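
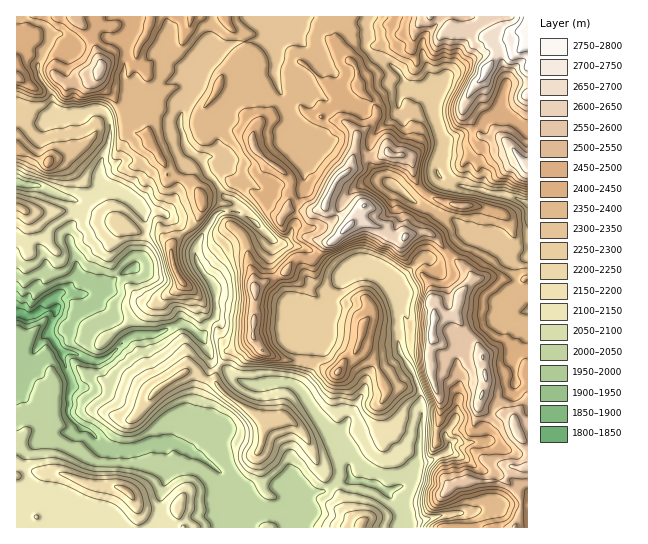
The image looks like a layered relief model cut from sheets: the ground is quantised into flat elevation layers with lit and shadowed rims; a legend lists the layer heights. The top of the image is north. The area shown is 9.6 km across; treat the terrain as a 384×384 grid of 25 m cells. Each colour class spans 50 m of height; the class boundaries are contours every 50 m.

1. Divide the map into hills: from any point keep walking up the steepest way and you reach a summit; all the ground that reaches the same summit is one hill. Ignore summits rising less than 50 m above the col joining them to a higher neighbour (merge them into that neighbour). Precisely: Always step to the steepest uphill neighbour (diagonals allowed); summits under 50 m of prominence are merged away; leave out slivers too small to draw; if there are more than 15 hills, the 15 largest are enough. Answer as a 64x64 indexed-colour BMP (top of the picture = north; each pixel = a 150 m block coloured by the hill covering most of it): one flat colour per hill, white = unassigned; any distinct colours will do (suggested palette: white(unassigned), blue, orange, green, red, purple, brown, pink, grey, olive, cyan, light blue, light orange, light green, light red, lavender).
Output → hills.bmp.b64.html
<image width="64" height="64" href="data:image/bmp;base64,Qk12CAAAAAAAAHYAAAAoAAAAQAAAAEAAAAABAAQAAAAAAAAIAAATCwAAEwsAABAAAAAAAAAA////ALR3HwAOf/8ALKAsACgn1gC9Z5QAS1aMAMJ34wB/f38AIr28AM++FwDox64AeLv/AIrfmACWmP8A1bDFAEREREREREREREREREREMzMzMAAAAAAAAAEREREXd3d3RERERERERERERERERERDMzMwAAAAAAAACqqhERd3d3dEREREREREREREREREREIiIiAAAAAAAACqqqqqqqd3d0REREREREREREREREREQiIiIAAAAAAACqqqqqqqqqqqREREREREREREREREREQiIiIgAAAAAAAKqqqqqqqqqqpEREREREREREREREREQiIiIiIiIgAABVVaqqqqqqqqqkREREREREREREREREQiIiIiIiIiIlVVVVWqqqqqqqqqREREREREREREREREQiIiIiIiIiIiVVVVVaqqqqqqqqpEREREREREREREREQiIiIiIiIiIiVVVVVVEaqqqqqqqkREREREREREREREIiIiIiIiIiIiJVVVVVUREaqqqqoARERERERCIiIiRCIiIiIiIiIiIiJVVVVVVRERqqqqAABERERERCIiIiIiIiIiIiIiIiIiJVVVVVVVURHd3dAAAEREREQiIiIiIiIiIiIiIiIiIiJVVVVVVVVXd93d0AAAREREQiIiIiIiIiIiIiIiIiIiIlVVVVVVVVd3fd3QAABERERCIiIiIiIiIiIiIiIiIiIlVVVVVVVVV3d93d0AAEREREIiIiIiIiIiIiIiIiIiIiVVVVVVVVVXd33d3QAAREREQiIiIiIiIiIiIiIiIiIiVVVVVVVVVVd3fd3d0ABERERCIiIiIiIiIiIiIiIiIiVVVVVVVVVVd3d93d3dAEREREIiIiIiIiIiIiIiiIiIhVVVVVVVVVV3d3fd3d0RNEREIiIiIiIiIiIiIiiIiIiFVVVVVVVVVXd3fd3d3REzREQiIiIiIiIiIiIoiIiIiIhVVVVVVVVXd3d93d3dETNERCIzMyIiIiIiIoiIiIiIiFVVVVVVVXd3d33d3d3RMzRDMzMzMiIiIiIiiIiIiIiIVVVVVVVVd3d3fd3d3dEzNEMzMzMzIiIiIiiIiIiIiIVVVVVVVVV3d3d33d3d0TMzMzMzMzmZmSIimYiIiIiIhVVVVVVVVXd3d3d93d3dMzMzMzMzOZmZmZmZiIiIiIiFVVVVVVVVd3d3d3d93d0zMzMzMzOZmZmZmZmYiIiIiIVVVVVVVVd3d3d3d3d93czDMzMzOZmZmZmZmZiIiIiIiIg1VVVVV3d3d3d3d3d3zMwzMzOZmZmZmZmZmIiIiIiIiDNVVVVXd3d3d3d3d3fMzMwzM5mZmZmZmZmYiIiIiIiIM1VVVVd3d3d3d3d3cczMzMMzM5mZmZmZmYiIiIiIiIiIVVVVd3d3d3d3d3dxzMzMwzMzOZmZmZmZiIiIiIiIiIiFVVFxd3d3d3d3d3HMzMzMMzMzOZmZmZiIiIiIiIiIiBFVERERd3d3d3d3EczMzMMzMzM5mZmZmIiIiIiIiIgRERERERF3d3d3d3dxzMzMwzMzMzOZmZmIiIiIiIiIgRERERERERERF3d3d3HMzMzDMzMzM5mZmZiIiIiIgREREREREREREREXd3dxEczMzMMzMzMzmZmQCIiIiIgRERERERERERERERF3ARERzMzMwzMzMzOZmZAAiIiIgRERAREREREREREREQABERHMzMzMMzMzM5mZAAAIiIERERAAABEREREREREQAAEREczMzMwzMzMzmWAAAACIEREREAAAERERERERAAAAARERzMzMzDMzMzZmYAAAAAAREREQAAABEREREQAAAAAAERHMzMy7uzMzZmZmAAAAERERERAAAAEREREf8AAAAAAR7szLu7u7s2ZmZmYAAAEREREREQAAABEREf/wAAAO7u7uu7u7u7u2ZmZmZmAAARERERERAAAAAAH///8A7u7u7u67u7u7u2ZmZmZmYAAREREREREAAAAAD/////7u7u7u7ru7u7u7tmZmZmZgAREREREREQAAAAD//////u7u7u7uu7u7u7u2ZmZmZmYBERERERERAAAAAP/////+7u7u7u67u7u7u7ZmZmZmYREREREREREAAAAA//////7u7u7u7ru7u7u7u2ZmZmZhEREREREREQARAAH/////8+7u7u7uu7u7u7u7ZmZmZmERERERERERERERER/////zM+7u7u67u7u7u7tmZmZmEREREREREREREREREf////MzM+7u4AAAC7u7tmZmZmZhERERERERERERERERH///MzMzM+AAAAAGZmZmZmZmZmERERERERERERERERER//8zMzMzAAAAAAZmZmZmZmZmZhERERERERERERERERH//zMzMzMwAAAAZmZmZmZmZmZmYREREREREREREREREf//MzMzMzAAAABmZmZmZgZmZmZhEREREREREREREREREzMzMzMzMwAABmZmZmZgBmZmZmEREREREREREREREREzMzMzMzMzMwAGZmZmZmYAZmAAZhEREREREREREREREzMzMzMzMzMzAAZmZmZmZgAGYAAGYREREREREREREREzMzMzMzMzMzMABmZmZmZmAAAAAABmERERERERERERMzMzMzMzMzMzMwAAZmBmZmYAAAAAAGZhERYREREREREzMzMzMzMzMzMzAAAGAAAGZgAAAAAAZmZmZmERERERETMzMzMzMzMzMzMAAAAAAAZmYAAAAABmZmZmYRERERERMzMzMzMzMzMzMwAAAAAABmZgAAAAAAZmZmZmEREREREzMzMzMzMzMzMz"/>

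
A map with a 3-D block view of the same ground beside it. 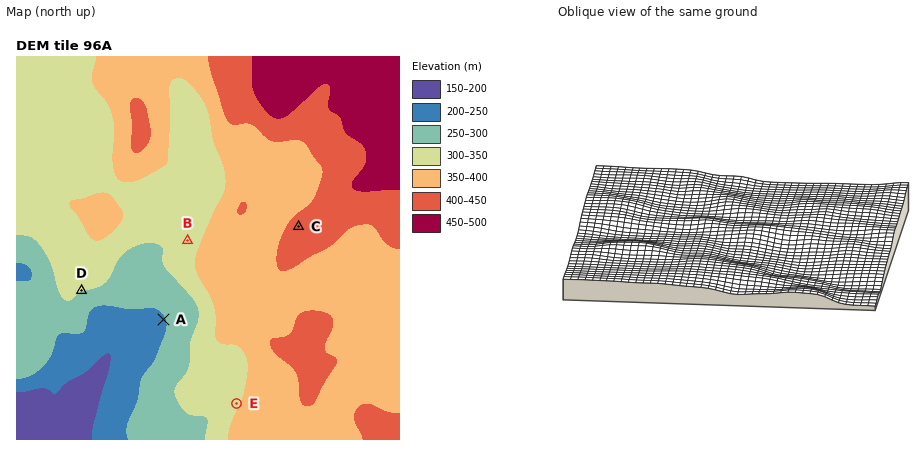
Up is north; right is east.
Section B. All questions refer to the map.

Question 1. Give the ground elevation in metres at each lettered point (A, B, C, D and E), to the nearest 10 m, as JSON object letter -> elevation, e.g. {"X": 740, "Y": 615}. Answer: {"A": 250, "B": 320, "C": 420, "D": 300, "E": 340}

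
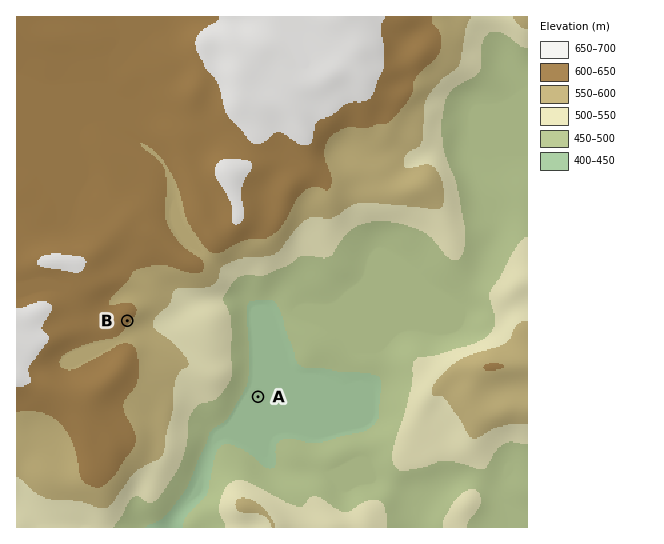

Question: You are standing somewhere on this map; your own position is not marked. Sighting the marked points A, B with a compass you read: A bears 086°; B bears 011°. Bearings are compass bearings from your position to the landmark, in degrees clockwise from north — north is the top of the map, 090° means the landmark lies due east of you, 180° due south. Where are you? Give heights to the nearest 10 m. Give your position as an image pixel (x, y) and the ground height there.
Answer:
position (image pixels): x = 111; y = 407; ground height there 620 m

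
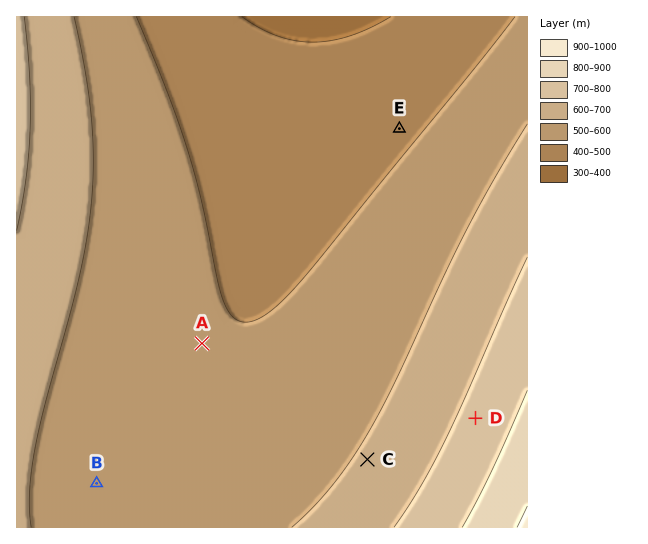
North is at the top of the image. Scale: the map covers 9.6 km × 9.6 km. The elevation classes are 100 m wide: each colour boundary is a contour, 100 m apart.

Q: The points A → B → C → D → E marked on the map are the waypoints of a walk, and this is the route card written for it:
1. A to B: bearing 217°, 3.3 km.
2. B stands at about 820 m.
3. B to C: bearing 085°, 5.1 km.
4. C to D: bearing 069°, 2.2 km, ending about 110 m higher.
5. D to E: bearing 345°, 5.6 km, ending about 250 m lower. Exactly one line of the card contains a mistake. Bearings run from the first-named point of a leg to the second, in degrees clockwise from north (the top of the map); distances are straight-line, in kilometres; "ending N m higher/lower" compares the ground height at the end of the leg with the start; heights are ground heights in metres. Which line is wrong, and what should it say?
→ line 2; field height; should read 560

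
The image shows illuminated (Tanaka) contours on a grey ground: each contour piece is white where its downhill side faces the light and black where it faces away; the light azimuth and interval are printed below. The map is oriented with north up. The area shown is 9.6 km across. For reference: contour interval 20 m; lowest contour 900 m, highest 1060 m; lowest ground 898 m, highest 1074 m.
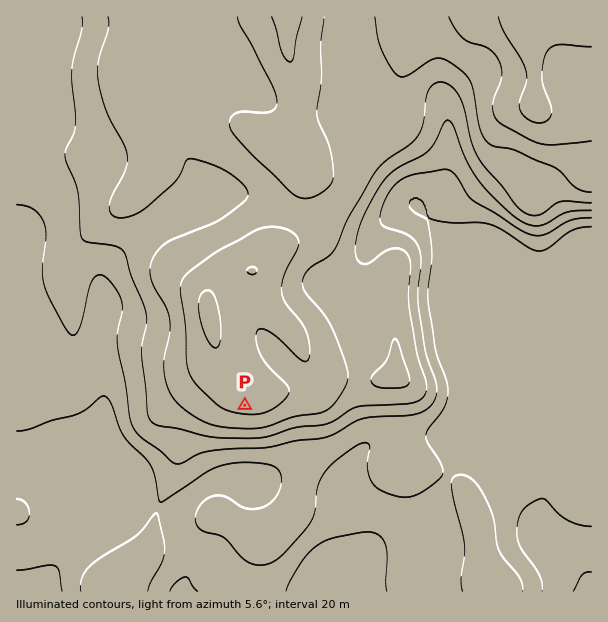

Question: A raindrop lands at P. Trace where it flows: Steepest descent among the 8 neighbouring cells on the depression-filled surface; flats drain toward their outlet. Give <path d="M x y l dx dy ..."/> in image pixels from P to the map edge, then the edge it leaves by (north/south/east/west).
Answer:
<path d="M245 405l0 63-18 18-21 0-2 2-3 0-18 16-4 9 0 20 1 1 0 3 2 2 0 3 1 1 0 3 3 6 0 5 2 1 0 18-6 11 0 4"/>
exit: south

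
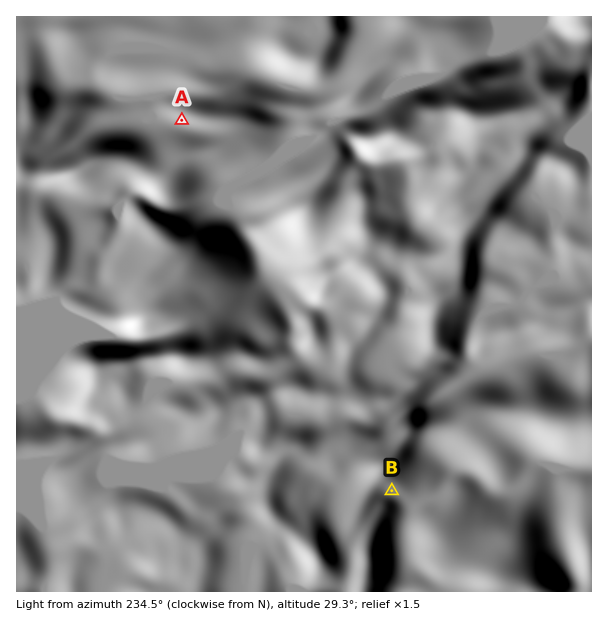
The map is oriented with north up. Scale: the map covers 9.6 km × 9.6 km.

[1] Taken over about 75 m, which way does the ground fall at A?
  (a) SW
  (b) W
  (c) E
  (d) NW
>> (b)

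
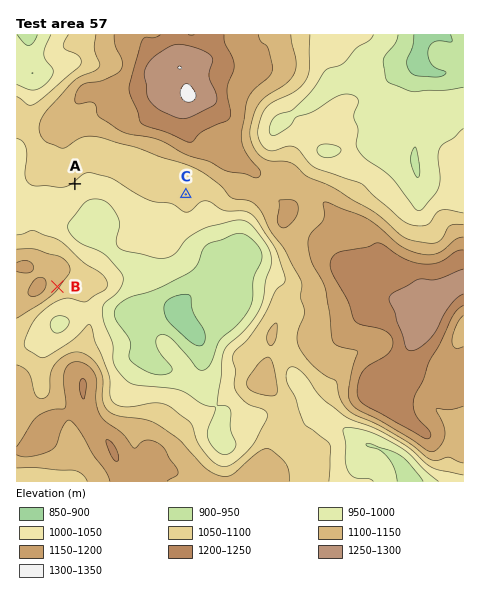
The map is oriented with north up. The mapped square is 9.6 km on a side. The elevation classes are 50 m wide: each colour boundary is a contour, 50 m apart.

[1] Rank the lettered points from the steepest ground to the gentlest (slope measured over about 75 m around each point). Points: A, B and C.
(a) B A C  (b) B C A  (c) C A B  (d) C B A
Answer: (a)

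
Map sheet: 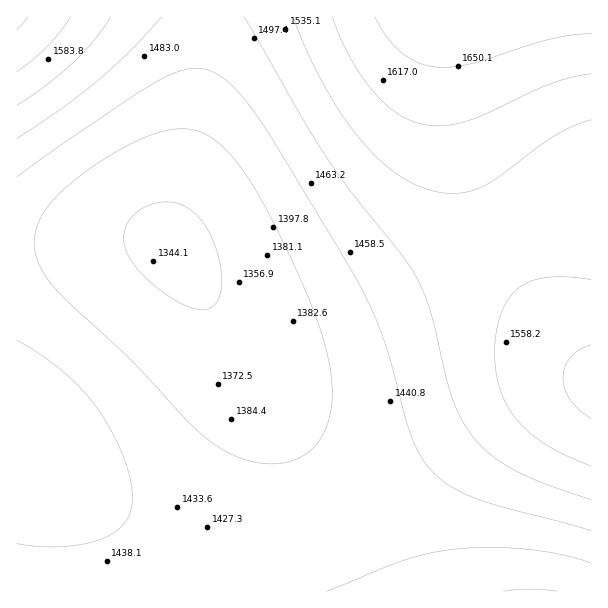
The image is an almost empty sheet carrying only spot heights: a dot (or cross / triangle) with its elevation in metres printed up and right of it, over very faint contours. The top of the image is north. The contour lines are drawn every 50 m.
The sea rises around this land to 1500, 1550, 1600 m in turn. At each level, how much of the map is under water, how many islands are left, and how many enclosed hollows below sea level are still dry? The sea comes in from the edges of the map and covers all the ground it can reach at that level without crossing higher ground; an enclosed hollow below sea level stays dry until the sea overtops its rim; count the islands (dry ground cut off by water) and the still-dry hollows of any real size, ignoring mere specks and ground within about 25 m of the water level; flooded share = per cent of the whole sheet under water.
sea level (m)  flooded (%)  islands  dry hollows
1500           67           0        0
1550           82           0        0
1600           93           0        0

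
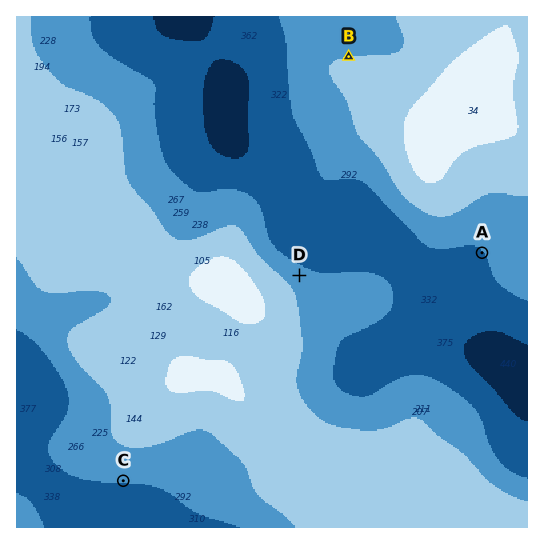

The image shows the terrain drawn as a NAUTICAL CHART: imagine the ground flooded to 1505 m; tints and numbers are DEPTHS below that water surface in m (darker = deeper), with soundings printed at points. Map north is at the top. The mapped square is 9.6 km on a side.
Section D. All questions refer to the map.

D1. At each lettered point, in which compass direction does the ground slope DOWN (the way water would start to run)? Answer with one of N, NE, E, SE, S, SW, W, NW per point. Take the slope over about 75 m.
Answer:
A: SW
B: N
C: S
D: NE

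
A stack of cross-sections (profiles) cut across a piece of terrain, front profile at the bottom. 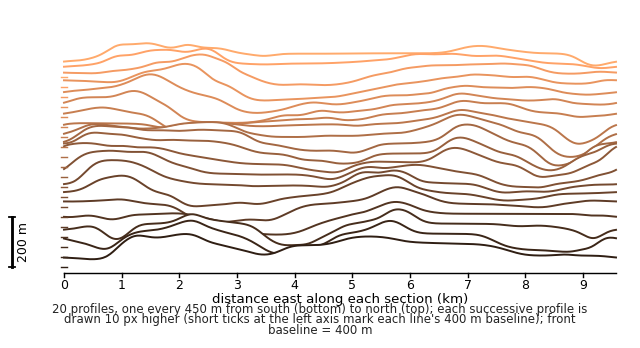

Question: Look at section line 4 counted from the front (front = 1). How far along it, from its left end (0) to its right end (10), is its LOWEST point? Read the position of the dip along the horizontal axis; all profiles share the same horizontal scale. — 4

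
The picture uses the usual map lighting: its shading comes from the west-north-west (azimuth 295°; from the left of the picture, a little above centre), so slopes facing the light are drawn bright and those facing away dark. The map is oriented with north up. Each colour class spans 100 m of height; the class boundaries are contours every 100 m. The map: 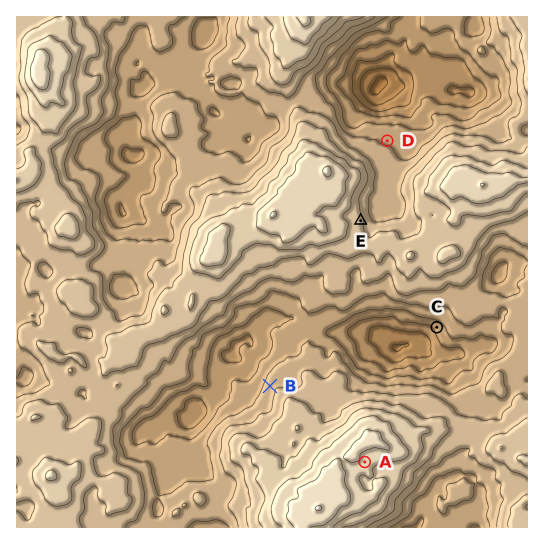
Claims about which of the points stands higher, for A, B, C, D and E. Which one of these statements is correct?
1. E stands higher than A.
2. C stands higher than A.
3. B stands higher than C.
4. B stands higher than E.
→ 3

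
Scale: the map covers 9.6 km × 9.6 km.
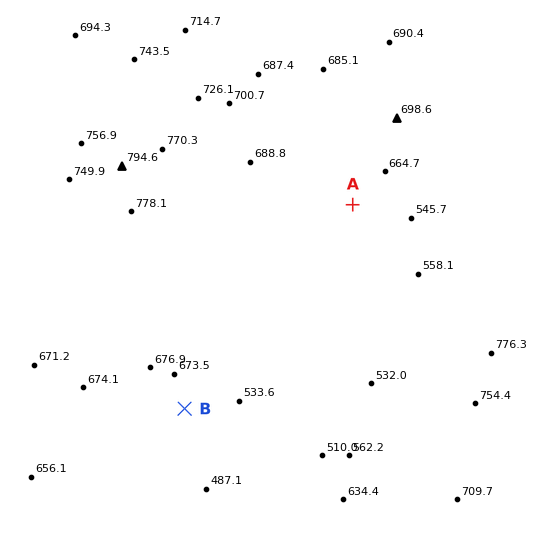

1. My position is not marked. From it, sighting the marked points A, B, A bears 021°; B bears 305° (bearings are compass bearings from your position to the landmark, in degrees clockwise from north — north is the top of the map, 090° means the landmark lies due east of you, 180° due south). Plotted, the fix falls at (255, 458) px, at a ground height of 495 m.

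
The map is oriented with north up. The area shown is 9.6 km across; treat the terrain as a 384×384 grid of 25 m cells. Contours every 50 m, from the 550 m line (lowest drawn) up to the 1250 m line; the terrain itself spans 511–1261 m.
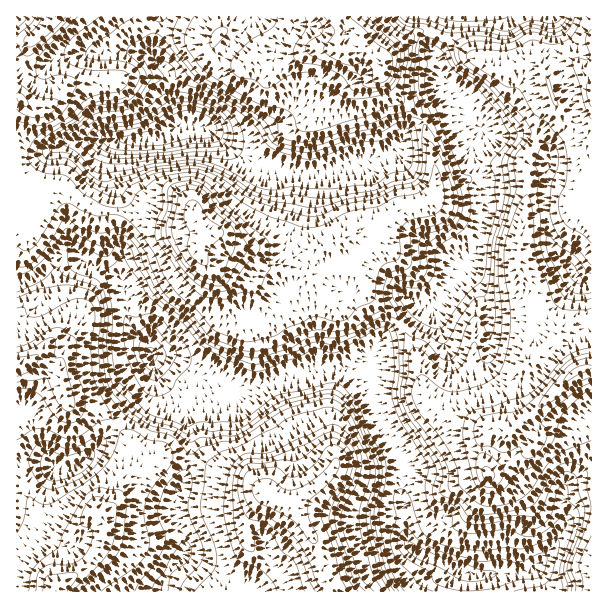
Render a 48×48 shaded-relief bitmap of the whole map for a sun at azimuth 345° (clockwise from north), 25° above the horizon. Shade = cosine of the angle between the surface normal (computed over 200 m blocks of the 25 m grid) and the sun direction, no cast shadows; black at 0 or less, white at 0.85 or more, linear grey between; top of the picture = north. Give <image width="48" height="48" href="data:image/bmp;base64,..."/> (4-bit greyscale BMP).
<image width="48" height="48" href="data:image/bmp;base64,Qk32BAAAAAAAAHYAAAAoAAAAMAAAADAAAAABAAQAAAAAAIAEAAATCwAAEwsAABAAAAAAAAAAAAAAABEREQAiIiIAMzMzAERERABVVVUAZmZmAHd3dwCIiIgAmZmZAKqqqgC7u7sAzMzMAN3d3QDu7u4A////AJmqYSVVVXqpiHdnd2eJmJmJmaqqu8ynaJq7lSRVRHqqiGZnd2d4iImaqZh3iZqoeIrLulNWVFiph2VnZmd3d3iqhkMzRVaaqImqmYVGZlaIh2Z2VWd4d2eGQyNERDN6yoiZh4dWd2Znd3ZVRXeHd2VURVRERTJIyoiJl3dmd3dnh3UzVnd3ZmZWZ2MREjI1moiJqohmd3h3iHU0Z3VFZFd3ZVQgACNEaYiZq7qHZniYiXZniHQjUkd4ZCRCIzNWZ4mszMqYdVeYiYiImYYhQjZ4h1ZCNVQ2eImbzcqYdkR4iau6q6hSNEZ4mIdlRFQzaHd3e8qIh2V5mc3du7qFRmZ3dneJdUMyR2VUJIqIiIiqqs3dy7upeId2RXeIZmM0VlUzMkiImqu83dyqzM3KiYdkRnh3ZXZFZmZUREaKvNzMze7KmrzKiIdTV4mIh2dmd3dlRWabvMurq73tuqq5h3dFd4q7qoZVZ3dmZmiqqpiIiJrN7dy6l4dXeIm7u7lCRkVnd3mqmZiIiIib3e7biIiIiJmZqrySEiRneHiZm6iIh3ZomrzJiImpiamZiIvJMURod2Z4m7mHdkMkVniIeImZmqmamHe9p7lodmVniZmGQhEQEkVVd4iamqmKmIeM7dyohlVmVWdjESMxABIhNnebqqmJmIiIvKvKl1RmNFVCNGZlQhEQAUabuqqZmIiHiYmqmFRmRFMkZ3d3ZURDEBWqqqqZiIiIiJiZmHVnZCE1Zmd3d3d3UyeYiaupiIeJqsuqqpdnYyRUM1Vnd3d3dldmeJu5iHeJvKy6vLh3ZFZCEkZmd3d3d1MiV4q5h3eJqTaqu6dmVXUjMzZmd3d3d1ETRniph3eIdTJYiGRWVmNGZTRnd3d3d2RFVneZmHeHVWQ1ZENFVkR3ZlZniId3d3dmVWeJmHd0RndDQzMjV2eHdomYiJmId3dkIUZ6uXZkV3dkNFQ0eZiImqmZmqqYiHdjIBV6unZmd3d1Rmd3ibmIq6qru8zLqZh2UyV4uod3d3d3Z5qpiZqqqqzNzMze3cqYdlZ4qoiIh3eHibzMub3cu7zMy7vN3u7bh3Z4iYeJh3iZmsze7u/+3LqZmZmaqs3dl4eIiIeZh3i8urzv////7KiHZVVniJqqmIiZmYeJh2aLyqze////7Jh0IREkZniZmYiJvJZnh2QTd3iJrN7u65djERAAEkV4qYiJq6dWd1MAASEAE2mql3ZFZVQgAAFHqHeId4dmd0QgAAAAABNDI0Ild3dkMhAFh3d3VGZmdld1MAAAEQAAAAE1Z3dlQzM2h3d1NWd3homYZTIQAzEAACRVZ2ZlMQNniHdTRnd4h6mah3d1NFQgFFZmZmZVVABFZ2MTV3eIeXeKqqqpdmUzV3Z3ZEQzVmIkZ0Eld3iIeVNYiJqphlNGaJh4hkRFV5Y0ZlaJmYiYmGMUZmd2VEV4d5mHmYiIeKpjRZzM3bq6qLkgNVVlVXiJl4mYiqmImqu4ac7u7u3tudxgFVVmZ5qZmYmpeZh3mqrcvN7u3v/+ug=="/>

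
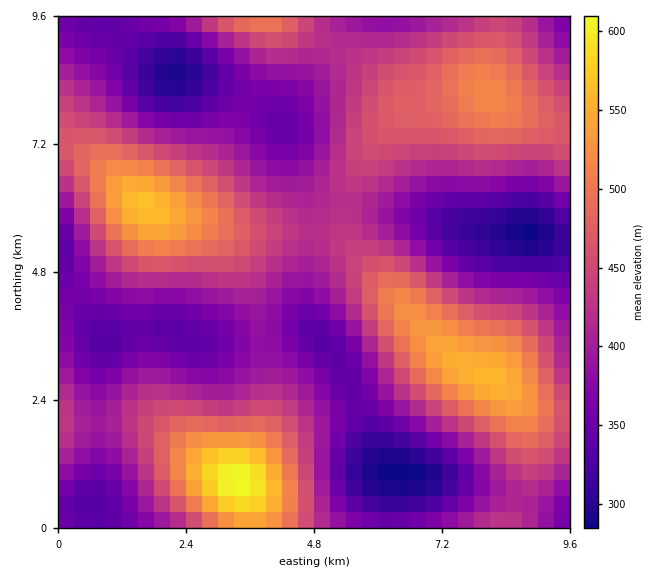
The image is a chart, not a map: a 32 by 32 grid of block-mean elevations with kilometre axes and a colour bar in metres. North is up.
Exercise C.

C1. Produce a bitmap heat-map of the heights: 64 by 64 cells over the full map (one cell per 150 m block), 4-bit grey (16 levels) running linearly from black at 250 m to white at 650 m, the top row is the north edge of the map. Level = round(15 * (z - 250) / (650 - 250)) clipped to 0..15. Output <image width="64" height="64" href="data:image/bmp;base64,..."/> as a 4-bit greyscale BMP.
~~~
<image width="64" height="64" href="data:image/bmp;base64,Qk12CAAAAAAAAHYAAAAoAAAAQAAAAEAAAAABAAQAAAAAAAAIAAATCwAAEwsAABAAAAAAAAAAAAAAABEREQAiIiIAMzMzAERERABVVVUAZmZmAHd3dwCIiIgAmZmZAKqqqgC7u7sAzMzMAN3d3QDu7u4A////AEQzMzRERVVmd4mqq7uqmYd2VVVEREREVVVmZ3d3ZlVEQzMzNERVZmeJmru7u7qph2ZVREMzM0RERVVmZmZmVURDMzM0RFVneJqrzMzMu6mHZlRDMzMzMzNERVZmZmZVVEQzMzRFVneJqrzN3dzLqYdlVDMyIiIiMzNEVWZmZmVURDMzNEVmeJmrzN3d3cuph2VEMiIiIiIiMzRVVmZmZlVEQzNERWd4mrvN3e7dy6mHZUMyIhERESIjNEVWZmZmVVRERERVZ4mavM3e7d3LqYdlQzIhEREREiM0RVZnd3ZlVURERVZniaq8zd3d3Muph2VDIiEREREiIzRVZnd3d2ZlVURVVneJqrvM3d3MupmHZUMyIiEiIiIzRFZneIiHdmZVVVVmeImqu7zMzMu6mHdlQzIiIiIiMzRFZneIiIh3dmVVVmd4iZqru7u7u6qYd2VEMyIiIjM0RVZneImZiId2ZlVmZ3iJmqqqqqqqqZh3ZUQzMzMzNEVWZneImZmYh3ZmVWZneIiZmZmZmZmZiHZlVEMzMzRFVmZ3iJmaqpmId2ZVZnd4iImZiIiIiYiHdmVUQzNERFVmd4iZmqqqmYh2ZlVmZ3eIiIiHd3iIiHd2VURERERVZneImZqqu6qpiHZlVVZnd3d3d3dmd3d3d2ZVRERERVZneImaqru7uqmIdmVVVmZ3d3dmZmZmd3dmZVVERERVZ3iJmqu7u7u6qYdmVVVVZmZmZmZVVWZmZmZlVEQ0RFZniJmqu7u7u7qZh2VVREVVZmZVVVVVVWZmZVVUQzRFVniJqqu7vMu7qph3ZVRERFVVVVVERFVVVWVVVURDNEVneJmru7vMy7uqmHZVRERERVVVRERERFVVVVVURDM0VWeJmqu7u7u7u6mYdlREMzRERERERERERVVVVURDM0RWeImqu7u7u7u6qYd2VEQzM0REREMzRERFVVVURDMzRFZ4maq7u7u7u6qZh2ZUQzMzNERDMzM0REVVVURDMzRFZ4iaq7u7uqqqqpiHZVRDMzMzQzMzM0RERVVVRDMzNFVniZqru7qqqpmZiHdlVEMzMzRDMzM0RERVVVVEQzREVniZqqqqqqmZmZiHdmVERDNERERDRERERVVVVUREREVmeJqqqqqpmYiIiHdmVUREREREREREREVVVVVVREREVWeJmqqqqZmIh3d3dmVVRERERFVVRERVVVVmZlVURFVWZ4maqqqZiHd3ZmZmVVRERERVVVVVVVVWZmZmZVVVVWZ3iZqqmYh3ZmZmVVVVREREVVVmZmZmZmZmZmZmVVVWZniJmZmYh2ZlVVVVVERERERVZmd3d3d3d3d3dmZlVWZneIiZmId2ZVREREREREQ0RVZnd4iIh3d4iHd3ZmZmZmd3iIiId2VUREMzMzMzMzRFZneIiZmIiIiIiHd2ZmZmZ3eIiHdmVUQzMzMyIiMzNEVneImZmZmZmZiIh3d2ZmZ3d3d3dmVEQzMyIiIiIiM0VmeJmqqqqqmZmYiId3dmZnd3d3ZlVEQzMiIiIhIiIjRWeJmqu7u6qqmZmIh3d2Znd3d2ZlVEQzMiIiIhERIjNFZ4mqu7u7uqqpmYiHd3Zmd3d2ZlVUQzMyIiIiERIiNFZ4mqu8zLu7qqmZiId3dmZnd2ZlVURDMzIiIiIiIiI0Vniau8zMy7uqqZiId3dmZmZ2ZmVVREMzMzMyIiIiIzVniaq8zMy7uqqZmId3ZmZmZmZmZlVURDMzMzMzIiMzRWeJq7zMzLuqqZmId2ZmZmZmd3ZmZVVERERERDMzM0RWd4mru7u7uqqZmId2ZmZmZmZ3d2ZmVVVEREVERERERVd4maq7u7uqmZiId2ZlVVVmZnd3d2ZmVVVVVVVVVVVVZ4iZqqqqqpmYiId2ZlVVVVZmd3d3dmZmZmZmZmZVVWZ4iJmqqqmZmIiHd2ZlVVVVVWZ3d3d3d2ZmZnd3dmZmZ3iJmZmZmYiId3d2ZlVURERVZnd4h3d3d3d3d3d3d3d3iIiZmZiId3d2ZmZlVUREREVWd3iIiId3d4iIiIiIiIiIiIiIiHd2ZmZmVVVURERERVZ3iIiIiIiIiIiZmIiIiIiIiIh3ZmVVVVVVVVRERERFVmd4iIiIiIiJmZmZmZiIiIh3d2ZlVURERFVUREREREVWZ3iIiIiIiZmZmZmZmYiId3d2ZVRERERERERERERERVZneIiIiImZmZqqqpmZiId3dmZVRDMzMzNERERERERFVmd4iIiIiZmZqqqqqZmIh3dmZVRDMyIjMzRERERERFVWZ3eIiIiJmZmqqqqZmIiHdmZVRDMiIiIjM0REREREVVZnd4iIiImZmqqqqpmYiHdmZVVEMyIiIiMzRERERFVVZmd3iIiIiZmaqqqqmYiHdmVVVEMzIiIiIjNERVVVVVVmZ3d4iIiImZqqqqmZiHdmVVVEQzMiIiIjM0RVVVVVVmZnd3eIiIiZmaqqmZiHdmVVRERDMyIiIiM0RVVmZmZmZmd3d3eIiImZmZmZiHdmZVREREMzMiIiM0RVZmd3dmZmZ3d3d3d4iImZmZiId2ZVRERERDMzMzM0VWZnd3d3dmZmZmZnd3d4iIiIiId2ZVREREREQzMzNEVWd3iIiId3ZmZmZmZmZ3d3iIiId2ZVVEREM0RERERFVneIiZmYiHdmZmVVVVZmZnd3eId3ZlVERDMzREREVVZniJmaqpmId2ZVVVVVVVVmZnd3d3ZlVU"/>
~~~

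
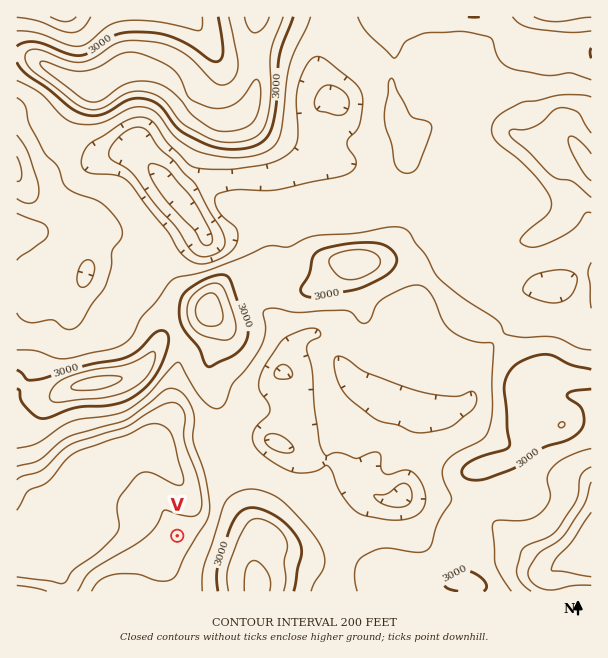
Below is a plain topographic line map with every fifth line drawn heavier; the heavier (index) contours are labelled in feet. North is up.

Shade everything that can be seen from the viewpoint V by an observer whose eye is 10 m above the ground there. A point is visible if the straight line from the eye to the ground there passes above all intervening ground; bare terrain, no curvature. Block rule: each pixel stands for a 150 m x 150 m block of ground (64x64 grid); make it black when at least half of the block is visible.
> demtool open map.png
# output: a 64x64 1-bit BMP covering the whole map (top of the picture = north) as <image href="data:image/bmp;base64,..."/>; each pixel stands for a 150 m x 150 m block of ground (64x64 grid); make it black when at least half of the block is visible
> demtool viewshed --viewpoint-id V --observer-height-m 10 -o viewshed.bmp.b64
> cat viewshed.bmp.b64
<image width="64" height="64" href="data:image/bmp;base64,Qk0+AgAAAAAAAD4AAAAoAAAAQAAAAEAAAAABAAEAAAAAAAACAAATCwAAEwsAAAIAAAAAAAAA////AAAAAADgP+MAAAAAAMA/9wAAAAAAgD//gAAAAACAH/+AAAAAAMAD/4AAAAAA8AH/wAAAAAD4AP/AAAAAAPwA/8AAAAAA/wjPgAAAAAD/j84AAAAAAP+DzgAAAAAA/4B+AAAAAAD/gH4AAAAAAP+A/AAAAAAA/4D8AAAAAAD/gfwAAAAAAP/D/AAAAAAA///4AAAAAAC//+gAAAAAAD//+AAAAAAAH//8AAAAAAAP//wAAAAAAAP//gAAAAAAAB/+AAAAAAAAA/4AAAAAAAAB/wAAAAAAAAD/gAAAAAAAAP+AAAAAAAAAfwAAAAAAAAA/AAAAAAAAADwAAAAAAAAAAAAAAAAAAAAAAAAAAAAAAAAAAAAAAAAAAAAAAAAAAAAAAAAAAAAAAAAAAAAAAAAAAAAAAAAAAAAAAAAAAAAAAAAAAAAAAAAAAAAAAAAAAAAAAAAAAAAAAAAAAAAAAAAAAAAAAAAAAAAAAAAAAAAAAAAAAAAAAAAAAAAAAAAAAAAAAAAAAAAAAAAAAAAAAAAAAAAAAAAAAAAAAAAAAAAAAAAAAAAAAAAAAAAAAAAAAAAAAAAAAAAAAAAAAAAAAAAAQAAAAAAAAAAAAAAAAAAAAAAAAAAAAAAAAAAAAAAAAAAAAAAAAAAAAAAAAAAAAAAAAAAAAAAAAAAAAAAAAAAAAAAAAAAAAA=="/>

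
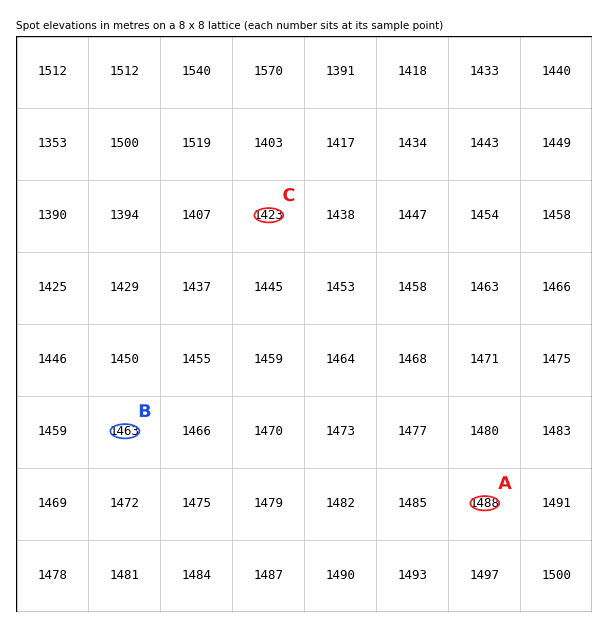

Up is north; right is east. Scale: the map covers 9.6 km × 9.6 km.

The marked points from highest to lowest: A B C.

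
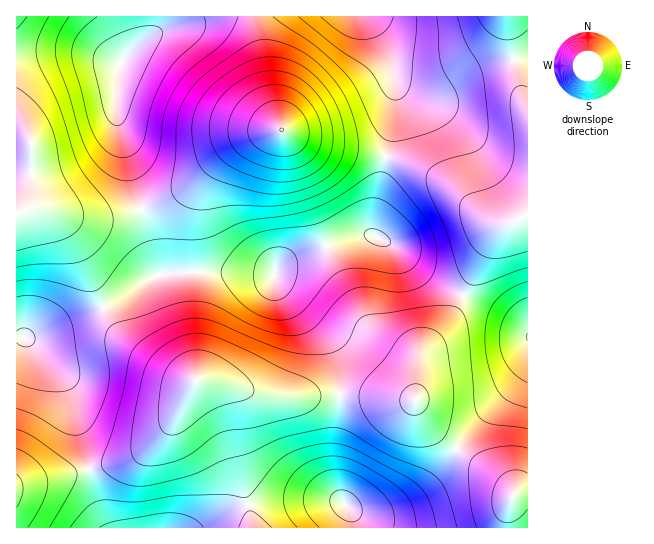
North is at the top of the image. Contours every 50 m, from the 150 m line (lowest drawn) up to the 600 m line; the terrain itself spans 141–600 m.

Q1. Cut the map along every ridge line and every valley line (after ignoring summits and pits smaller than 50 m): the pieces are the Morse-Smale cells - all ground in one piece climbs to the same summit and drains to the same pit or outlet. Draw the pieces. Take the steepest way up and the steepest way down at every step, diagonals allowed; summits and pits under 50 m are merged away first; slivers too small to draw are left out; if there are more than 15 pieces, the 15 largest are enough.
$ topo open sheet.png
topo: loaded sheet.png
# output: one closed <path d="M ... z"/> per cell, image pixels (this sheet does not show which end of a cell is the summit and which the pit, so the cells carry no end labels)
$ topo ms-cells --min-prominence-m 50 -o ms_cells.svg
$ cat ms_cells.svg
<path d="M282 129l-20 4-23 10-18 13-32 31-20 12-28 11 8 23 10 42 20-3 60 0 35 3 4-8 20-11 56-20 19-1-1-12 13-65-2-2-68-12z"/><path d="M255 16l-96 0-3 14-25 21-10 11-4 15-1 36 17 72 9 24 27-10 20-12 32-31 18-13 23-10 19-4-8-18-6-24z"/><path d="M158 16l-142 1 0 120 11 2 5 8-1 50-5 12 15-1 37 9 31 0 32-8-24-88 0-44 2-10 8-12 29-25 3-7z"/><path d="M239 272l-60 0-20 3-12 5-30 21-14 6 12 22 15 15 29 21 27 14 29 2 42 12 20 3 62-1 1-20-3-16-5-13-7-9-48-52-3-10z"/><path d="M370 235l-25 4-56 21-12 7-2 4 0 8 57 67 7 20 2 29 74 5 2-33 3-10 8-12 21-23 14-25-32-18-38-34z"/><path d="M366 16l-109 0-1 6 11 65 13 40 17 10 18 7 71 13 9-40 0-38-8-32-7-13z"/><path d="M514 60l-33 8-43 24-19 0-9-3-8-4-9-11 2 43-8 40 31 10 23 12 16 12 22 22 19 11 11 0 19-10 0-105-8-18z"/><path d="M201 380l-4 0-4 3-24 43-23 23-20 11-37 10 12 43 8 15 93 0 24-16 21-9-14-57-2-29-4-18-10-12z"/><path d="M103 308l-68 28-10 2 31 32 13 20 21 79 36-9 20-11 27-28 23-40-10-2-17-8-39-27-15-15z"/><path d="M207 380l-6 1 16 6 7 7 5 13 4 39 14 58 27-4 60 0 9 2-6-12-2-15 0-29 5-33-1-18-74 0z"/><path d="M463 296l-14 26-26 29-4 10-3 20 0 22 5 11 24 27 12 8 22-28 37-39 12-20 0-31-18-12z"/><path d="M357 395l-17 0 0 18-5 33 1 39 7 17 6 6 9 4 20 0 23-8 22-15 16-15 17-25-28-26-13-23z"/><path d="M390 157l-5 1-13 65 1 12 20 10 38 34 32 17 29-58 9-10 6-3-9-1-13-7-28-26-23-16-29-14z"/><path d="M507 16l-140 1 13 17 7 13 9 32 6 6 12 6 24 1 43-24 32-9z"/><path d="M38 208l-9 0-13 6 1 123 18-1 68-29-20-50-12-23-16-18z"/>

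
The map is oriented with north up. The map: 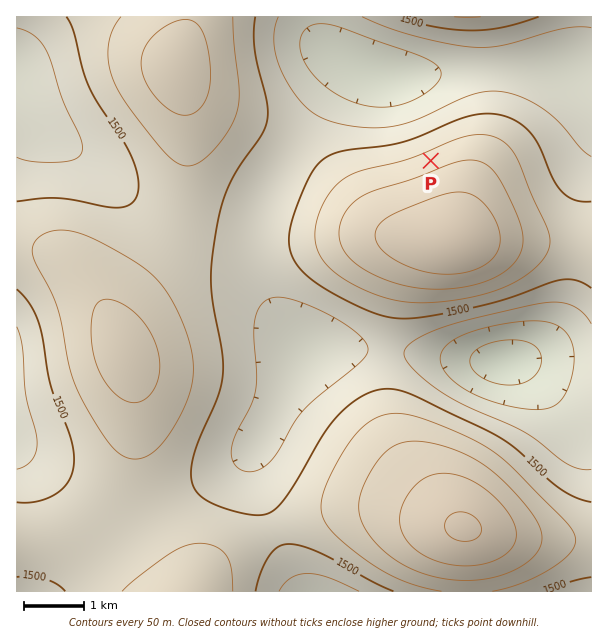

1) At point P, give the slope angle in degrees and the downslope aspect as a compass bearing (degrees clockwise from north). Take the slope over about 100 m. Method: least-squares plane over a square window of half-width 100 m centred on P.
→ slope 9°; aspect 336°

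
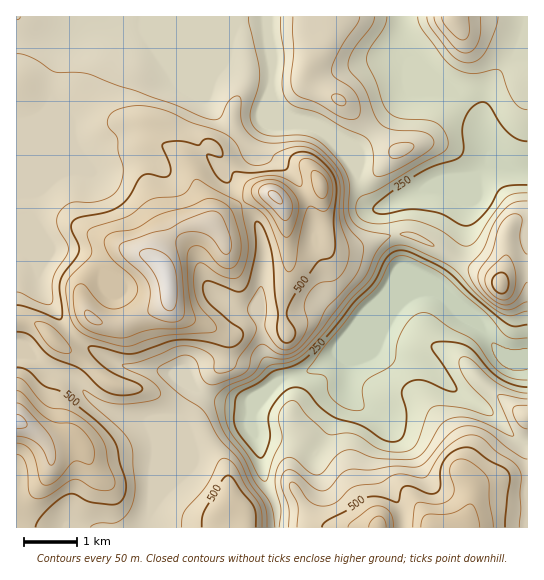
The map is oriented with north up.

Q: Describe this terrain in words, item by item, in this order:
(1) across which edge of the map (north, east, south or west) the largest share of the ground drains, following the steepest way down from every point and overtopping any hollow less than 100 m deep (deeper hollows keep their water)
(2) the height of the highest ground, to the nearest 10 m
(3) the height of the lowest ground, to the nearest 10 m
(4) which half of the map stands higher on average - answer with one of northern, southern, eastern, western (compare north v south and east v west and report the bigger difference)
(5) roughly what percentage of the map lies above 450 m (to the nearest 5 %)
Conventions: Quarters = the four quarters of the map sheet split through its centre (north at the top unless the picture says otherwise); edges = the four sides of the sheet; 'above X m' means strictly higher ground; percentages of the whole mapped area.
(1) Drainage is mainly to the east: more ground falls towards that edge than towards any other.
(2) About 730 m is the highest elevation on the sheet.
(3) About 150 m is the lowest elevation on the sheet.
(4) On average the western half of the map is the higher ground.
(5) About 35 % of the map lies above 450 m.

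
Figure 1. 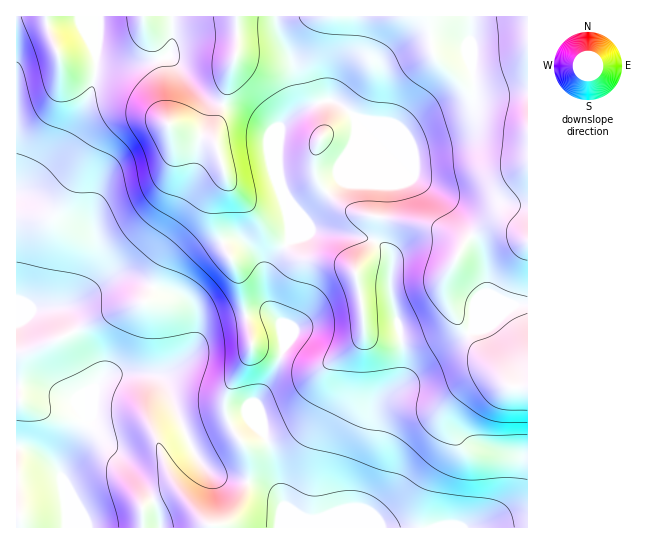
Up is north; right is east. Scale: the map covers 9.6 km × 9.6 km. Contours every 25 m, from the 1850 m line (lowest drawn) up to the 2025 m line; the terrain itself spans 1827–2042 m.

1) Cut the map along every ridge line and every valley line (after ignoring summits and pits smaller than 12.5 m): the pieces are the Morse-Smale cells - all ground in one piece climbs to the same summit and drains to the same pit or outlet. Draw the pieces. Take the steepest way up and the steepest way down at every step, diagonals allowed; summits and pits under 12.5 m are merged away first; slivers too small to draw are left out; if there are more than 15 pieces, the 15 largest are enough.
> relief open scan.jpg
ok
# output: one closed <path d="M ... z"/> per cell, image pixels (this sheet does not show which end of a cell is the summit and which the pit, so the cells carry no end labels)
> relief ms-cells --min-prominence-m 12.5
<path d="M527 16l-251 1 1 13 14 28 4 15 2 33-17 21-3 24 2 27 6 20 6 40-23 32-1 25-3-21-7-17-14-16-9-2-13 4-15 8-17 15-9 19 0 8 7 10-14-10-16-4-22-9-20-3-44 27-17 4-23 1-13 6-2 2 1 211 143-1-3-18-6-15-15-20-27-26-16 0-19 13-14 14 0-10 25-42 0-12 8-21 14-14 31-3 20 4 9 10 22 56 15 24 7 6 14 6 22 2 2-4 0-22-2-8-4-4 14 1 18-7 20-10 17-20 7-14 2-18 4-8 29-20 7-8 4-8 4 5 12 4 16 0 20-4 25-12 9-11-1-8 7 14 12 14 16-16 26-12 17-2z"/><path d="M169 56l-39 9-33-1-6 30-22 45-30 38-8 7-15 9 1 123 14-7 23-1 17-4 44-27 20 3 22 9 16 4 13 8-6-8 0-8 9-19 17-15 15-8 13-4 9 2 14 16 7 17 3 21 1-25 23-32-6-40-6-20 0-32-6-13-22-18-20-8-13-3-12-7z"/><path d="M469 333l-43 26-29 30-18 16-4 8-3 24-17 46 0 24-12 21 185-1 0-140-17 0-27-30z"/><path d="M450 305l1 8-9 11-25 12-20 4-16 0-12-4-4-5-4 8-7 8-29 20-4 8-2 18-7 14-17 20-34 16-17 2 5 10-1 27 23 7 12 14-4 25 63 0 5-5 8-16 0-24 17-46 3-24 4-8 18-16 29-30 42-25z"/><path d="M138 373l-27 2-6 2-9 9-9 20-2 17-25 42 0 10 14-14 19-13 13-1 8 5 29 30 14 27 4 19 50 0 2-3 14-2 10-12 7-13 4-16-23-3-18-8-18-28-25-60-9-7z"/><path d="M97 16l-81 1 1 175 14-8 8-7 28-34 12-21 12-28 5-20z"/><path d="M275 16l-102 0-1 31-3 10 37 40 12 7 25 7 15 8 15 14 5 12 2-18 17-21 0-19-5-25-12-24z"/><path d="M171 16l-73 0-2 47 3 2 31 0 39-9 3-9z"/><path d="M527 304l-16 1-16 7-10 5-16 16 10 17 32 37 17-1z"/><path d="M253 483l-5 0-4 15-9 17-8 8-14 2 0 3 65 0 2-2 3-15 0-8-3-5-9-9z"/>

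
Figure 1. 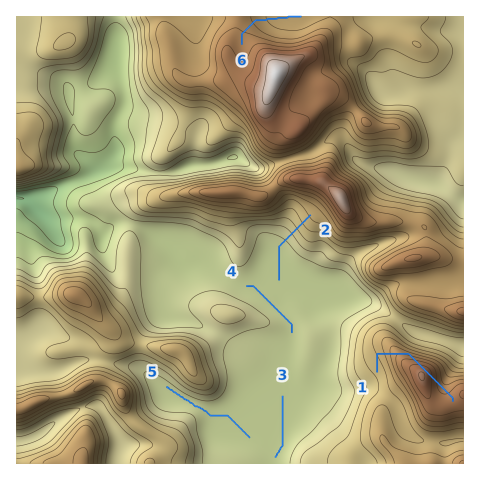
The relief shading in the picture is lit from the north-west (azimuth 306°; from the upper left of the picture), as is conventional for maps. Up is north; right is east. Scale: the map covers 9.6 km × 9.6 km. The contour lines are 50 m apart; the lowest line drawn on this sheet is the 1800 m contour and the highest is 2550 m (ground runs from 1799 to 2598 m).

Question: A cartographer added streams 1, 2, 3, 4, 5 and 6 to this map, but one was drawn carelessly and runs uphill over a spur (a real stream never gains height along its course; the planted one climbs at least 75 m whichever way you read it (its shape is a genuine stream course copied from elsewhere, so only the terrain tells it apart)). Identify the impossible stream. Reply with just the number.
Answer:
1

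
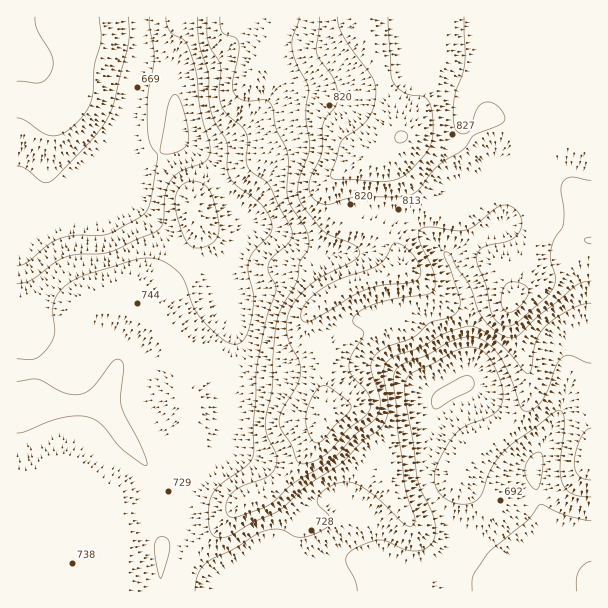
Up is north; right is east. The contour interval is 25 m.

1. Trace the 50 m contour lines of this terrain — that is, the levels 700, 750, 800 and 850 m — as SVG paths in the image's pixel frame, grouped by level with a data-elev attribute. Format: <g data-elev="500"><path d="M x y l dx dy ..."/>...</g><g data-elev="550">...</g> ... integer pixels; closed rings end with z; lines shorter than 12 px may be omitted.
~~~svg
<g data-elev="700"><path d="M357 591l-2-10-9-20 1-6 4-4 16-8 13-3 7 1 18 9 14 1 9-4 6-7 2-10-2-11-14-31-3-10-4-35-8-45 0-14 2-6 4-4 21-10 26-14 9-3 7 0 6 2 6 5 7 9 7 16 3 11 0 9-3 9-6 6-30 13-8 6-6 8-10 18-5 14 0 10 5 11 7 6 11 4 9 0 9-3 6-7 9-26 13-16 48-38 8-4 3 3 1 7-4 47 2 16 4 6 6 5 7 2 12 1"/><path d="M17 118l9 3 18 13 10 2 6-1 8-4 15-15 6-9 4-12 1-29 7-27-2-22"/><path d="M35 17l2 13 15 26 1 12-5 9-7 6-24-2"/><path d="M166 17l1 7 2 6 4 4 12 7 9 22 3 14 4 34 9 35-2 12-5 5-23 8-9 9-6 15-2 27-2 5-4 4-47 21-11 2-22 0-12 3-11 6-22 17-15 4"/></g><g data-elev="750"><path d="M207 17l1 25 13 24-2 27 2 12 6 9 18 17 3 9-2 19 2 8 4 5 12 8 5 5 11 24 10 16 2 8-3 9-16 15-5 9 1 7 6 11 1 6-10 28-9 48-4 60 0 30-6 9-26 19-9 11-3 9-1 15 2 11 3 6 8 2 9-2 22-13 27-13 27-24 35-22 21-22 19-14 5-9 2-11-4-30 0-9 3-7 6-5 29-10 24-14 19-6 8-1 10 5 17 13 11 10 13 17 4 3 3-5 5-28 9-14 10-9 17-9 10-5 9-1"/></g><g data-elev="800"><path d="M591 237l-4 1-3 2 3 3 4 1"/><path d="M299 17l-6 21-1 9 4 16 12 24-2 27 4 32-2 9-9 25-1 17 6 10 19 23 7 5 24 10 4 3 2 4-2 5-5 4-30 15-14 10-14 16-7 13-2 11 1 10 3 9 9 17 2 10-4 14-15 25-3 12 3 8 9 14 5 14 3 4 4 1 6-1 16-8 8-8 13-16 19-15 5-6 1-8-2-7-16-18-4-9 2-12 13-21-2-5-9-7 0-3 2-5 8-6 14-6 17-4 32-4 5-2 3-3 1-6-1-9-15-35-1-6 2-5 9-2 26 4 10-1 9-4 26-20 9 0 7 4 4 6 2 6-1 6-3 6-9 7-26 6-5 5-2 6 2 8 8 19 6 30 9 9 9 2 9-5 25-22 7-8 3-6 1-9-4-15-1-7 4-14 9-16 1-15-3-18 2-9 3-3 6-2 19 3"/></g><g data-elev="850"><path d="M337 17l2 10 5 11 29 40 2 8 1 7-2 14-6 12-7 7-16 11-4 5-10 34 2 3 3 1 45 2 17-3 13-9 18-21 3-8 1-10-1-20-4-11-5-3-13-2-6-3-7-5-5-7-4-63"/></g>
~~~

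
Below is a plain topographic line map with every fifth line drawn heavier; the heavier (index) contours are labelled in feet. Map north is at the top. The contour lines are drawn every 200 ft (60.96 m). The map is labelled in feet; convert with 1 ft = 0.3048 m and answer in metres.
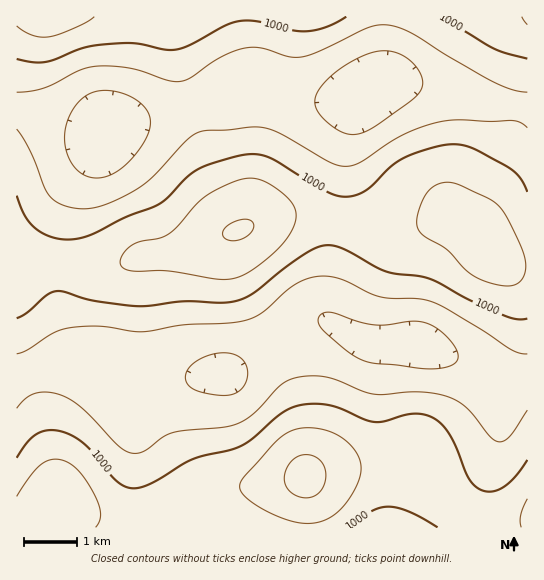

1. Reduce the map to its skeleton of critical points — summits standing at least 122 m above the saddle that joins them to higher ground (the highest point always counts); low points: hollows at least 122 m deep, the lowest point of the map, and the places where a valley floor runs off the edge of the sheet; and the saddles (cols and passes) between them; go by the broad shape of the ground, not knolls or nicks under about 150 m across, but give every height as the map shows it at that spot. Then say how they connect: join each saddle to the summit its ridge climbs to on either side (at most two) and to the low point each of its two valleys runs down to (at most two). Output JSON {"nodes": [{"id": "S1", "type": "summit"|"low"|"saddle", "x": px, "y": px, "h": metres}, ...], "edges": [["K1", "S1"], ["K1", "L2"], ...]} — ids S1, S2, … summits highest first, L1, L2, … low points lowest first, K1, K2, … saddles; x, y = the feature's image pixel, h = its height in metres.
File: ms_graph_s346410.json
{"nodes": [
{"id": "S1", "type": "summit", "x": 305, "y": 477, "h": 443},
{"id": "S2", "type": "summit", "x": 238, "y": 230, "h": 430},
{"id": "S3", "type": "summit", "x": 50, "y": 17, "h": 404},
{"id": "L1", "type": "low", "x": 373, "y": 89, "h": 138},
{"id": "L2", "type": "low", "x": 421, "y": 345, "h": 159},
{"id": "K1", "type": "saddle", "x": 58, "y": 265, "h": 323},
{"id": "K2", "type": "saddle", "x": 519, "y": 106, "h": 238},
{"id": "K3", "type": "saddle", "x": 25, "y": 374, "h": 231}],
"edges": [["K1", "S2"], ["K1", "L1"], ["K1", "L2"], ["K2", "S2"], ["K2", "S3"], ["K2", "L1"], ["K3", "S1"], ["K3", "S2"], ["K3", "L2"]]}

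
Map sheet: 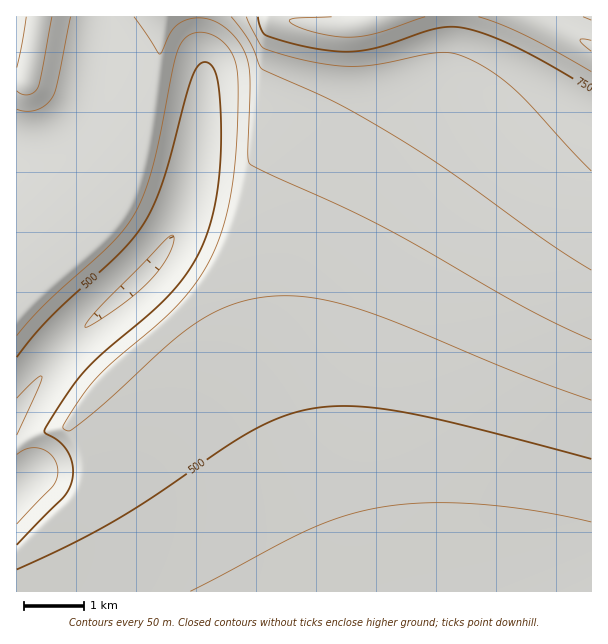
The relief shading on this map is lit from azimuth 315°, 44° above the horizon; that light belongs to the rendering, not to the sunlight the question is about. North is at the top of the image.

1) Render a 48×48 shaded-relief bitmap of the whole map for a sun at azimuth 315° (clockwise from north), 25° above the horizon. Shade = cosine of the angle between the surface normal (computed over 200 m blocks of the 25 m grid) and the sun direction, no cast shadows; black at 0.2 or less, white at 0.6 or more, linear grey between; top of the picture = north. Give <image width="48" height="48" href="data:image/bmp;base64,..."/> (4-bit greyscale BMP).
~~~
<image width="48" height="48" href="data:image/bmp;base64,Qk32BAAAAAAAAHYAAAAoAAAAMAAAADAAAAABAAQAAAAAAIAEAAATCwAAEwsAABAAAAAAAAAAAAAAABEREQAiIiIAMzMzAERERABVVVUAZmZmAHd3dwCIiIgAmZmZAKqqqgC7u7sAzMzMAN3d3QDu7u4A////AHd3d3d3d3d3d3d3d3d3eIiIiIiIiIiIiHd3d3d3d3d3d3d3d3eIiIiIiIiIiIiIiHd3d3d3d3d3d3d3d3eIiIiIiIiIiIiIiJd3d3d3d3d3d3d3d3iIiIiIiIiIiIiIiMp3d3d3d3d3d3d3d4iIiIiIiHd3iIiIiP2od3d3d3d3d3d3d4iIiIiIiHd3d3eIiN7qh3d3d3d3d3d3eIiIiIiIiId3d3d3h83up3d3d3d3d3d3eIiIiIiIiIh3d3d3d6ve2Xd3d3d3d3d3eIiIiIiIiIiHd3d3d4m92od3d3d3d3d3iIiIiIiIiIiId3d3d2ibyod3d3d3d3d3iIiIiIiIiIiIh3d3d2Z5qXd3d3d3d3d4iIiIiIiIiIiIiId3d4d4iHd3d3d3d3d4iIiIiIiIiIiIiIh3d7u6h3d3d3d3d3d4iIiIiIiIiIiIiIiHd6zeuHd3d3d3d3eIiIiIiIiIiIiIiIiIh5rO6od3d3d3d3iIiIiIiIiIiIiIiIiIiIm9/Zh3d3d3d4iIiIiIiIiIiIiIiIiIiGis78mHd3d3eIiIiIiIiIiIiIiIiIiIiFaKzvyYiIiIiIiIiIiIiIiIiIiIiIiIiDV5vO/ZiIiIiIiIiIiIiIiIiIiIiIiIiCNXm879qIiIiIiIiIiIiIiIiIiIiIiIiAJFebzv6oiIiIiIiIiIiIiIiIiIiIiIiBAkV5rN/riIiIiIiIiIiIiIiIiIiIiIiFICNXms3+uIiIiIiIiIiIiIiIiIiIiIiIYgI1eKzf64iIiIiIiIiIiIiIiIiIiIiIhiATVoq9/qiIiIiIiIiIiIiIiIiIiIiIiHMBNGis39mIiIiIiIiIiIiIiIiIiIiJiIdBE0aKzvuIiIiIiIiIiIiIiIiIiIiJmIiEETV5ve6YiIiIiIiIiIiIiIiIiIiJmZiIURNXm964iIiIiIiIiIiIiIiIiIiJmZmIhBJGis7ZiIiIiIiIiIiIiIiIiIiJmZmYhzE1es3qiIiIiIiIiIiIiIiIiIiJmZmZiGEkeb3riIiIiIiIiIiIiIiIiIiJmZmZmHMkaKzsmIiIiIiIiIiIiIiIiIiJmZmZmYUjaKzdmIiIiIiIiIiIiIiIiIiJmZmZmYYjV5vdqIiIiIiIiIiIiIiIiIiJmZmZmZczV5veuIiIiIiIiIiIiIiIiIiIiJmZmZhDV5vOuYiIiIiIiIiIiIiIiIiHd4iZmZhDRorNyYiIiIiIiIiIiIiIiIiFVniZmZhTRorNyYiIiIiIiIiIiIiIiIiENFeJmZhjRorN2YiIiIiIiIiIiIiIiIiFQ0aJmZljRoq92oiIiIiIiIiIiIiIiIh3U0aJmZlzNXm92od3d3d3eIiIiIiIiHd5dEZ4mZl0NXm8ynZmVVVWZ3iIiIiId3ZqhEV4mZmENXiryWVURDM0RWd4iHd3dmd7hUV4mZmEJGeauFVERDMiI0Vnd3ZmZniblUV4mZmEI0Z5qWZmZmVDIiNFVmZmeImspkVomZmFIkV5qnZ3iIhlMiI0VVVWd4mg=="/>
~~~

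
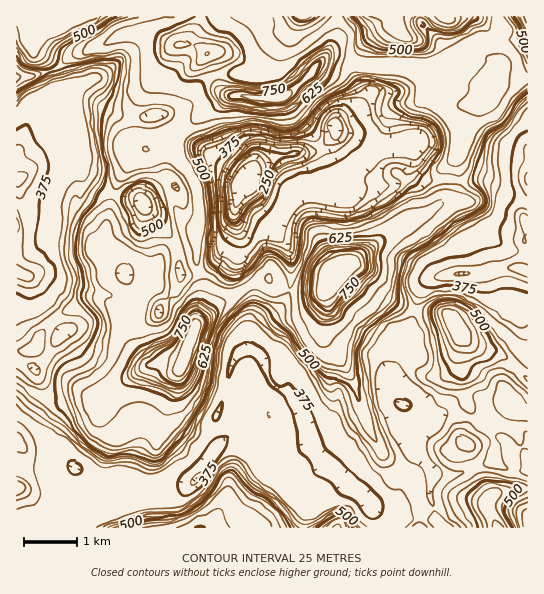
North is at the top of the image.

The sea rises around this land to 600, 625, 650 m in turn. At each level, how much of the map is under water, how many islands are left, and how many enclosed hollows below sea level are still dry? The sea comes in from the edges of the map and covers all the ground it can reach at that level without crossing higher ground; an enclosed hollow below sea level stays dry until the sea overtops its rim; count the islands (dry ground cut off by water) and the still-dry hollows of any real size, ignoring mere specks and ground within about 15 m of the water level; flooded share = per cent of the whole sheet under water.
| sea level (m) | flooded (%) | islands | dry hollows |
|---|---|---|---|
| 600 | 86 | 2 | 0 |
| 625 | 93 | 2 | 0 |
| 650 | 94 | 4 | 0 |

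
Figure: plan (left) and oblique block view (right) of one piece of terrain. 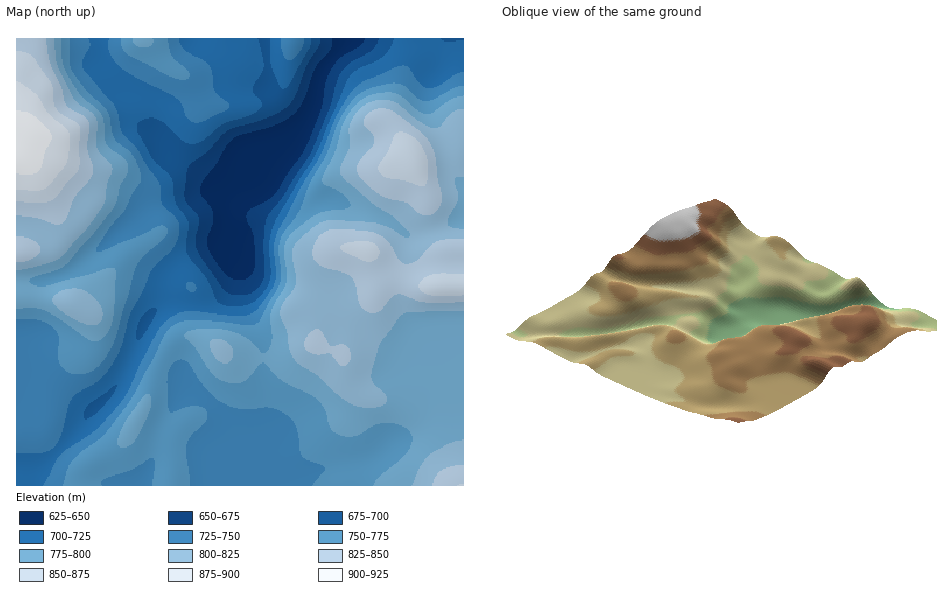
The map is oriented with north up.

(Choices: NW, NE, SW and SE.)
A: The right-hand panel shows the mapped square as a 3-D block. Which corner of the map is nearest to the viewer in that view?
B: SE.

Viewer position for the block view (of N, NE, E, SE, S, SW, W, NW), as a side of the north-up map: SE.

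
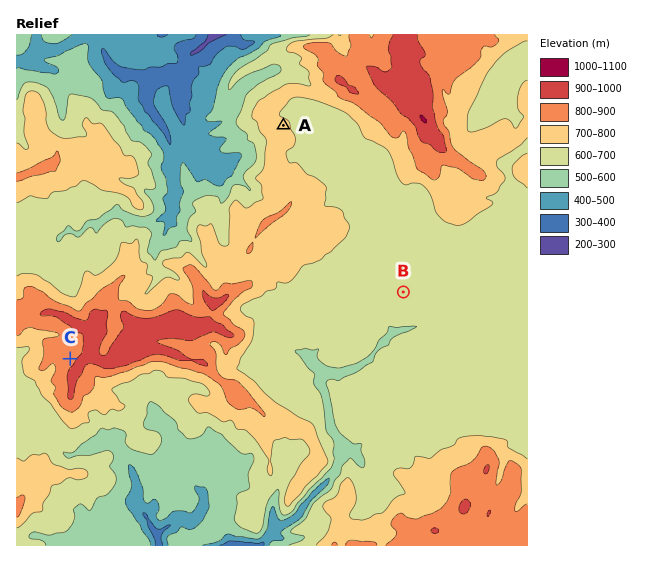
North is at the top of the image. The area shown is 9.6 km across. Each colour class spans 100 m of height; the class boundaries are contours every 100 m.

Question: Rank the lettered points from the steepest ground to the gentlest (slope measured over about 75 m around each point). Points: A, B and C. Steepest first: C A B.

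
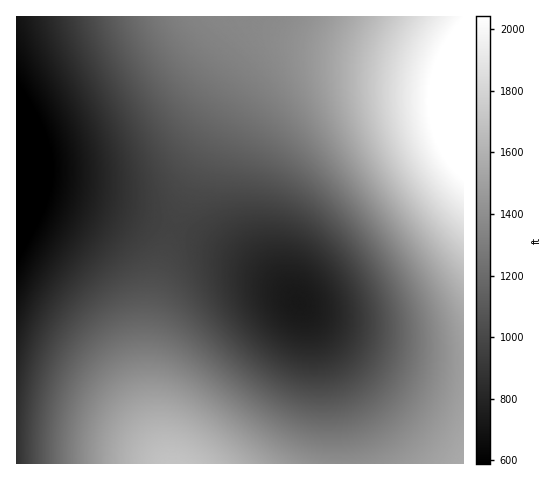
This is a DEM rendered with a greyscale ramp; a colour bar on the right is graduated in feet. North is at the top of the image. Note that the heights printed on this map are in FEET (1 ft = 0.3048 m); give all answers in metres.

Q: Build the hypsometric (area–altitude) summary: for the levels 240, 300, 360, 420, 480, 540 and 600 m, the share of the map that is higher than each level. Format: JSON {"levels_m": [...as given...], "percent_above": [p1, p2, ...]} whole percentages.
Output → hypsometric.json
{"levels_m": [240, 300, 360, 420, 480, 540, 600], "percent_above": [89, 69, 49, 29, 14, 7, 3]}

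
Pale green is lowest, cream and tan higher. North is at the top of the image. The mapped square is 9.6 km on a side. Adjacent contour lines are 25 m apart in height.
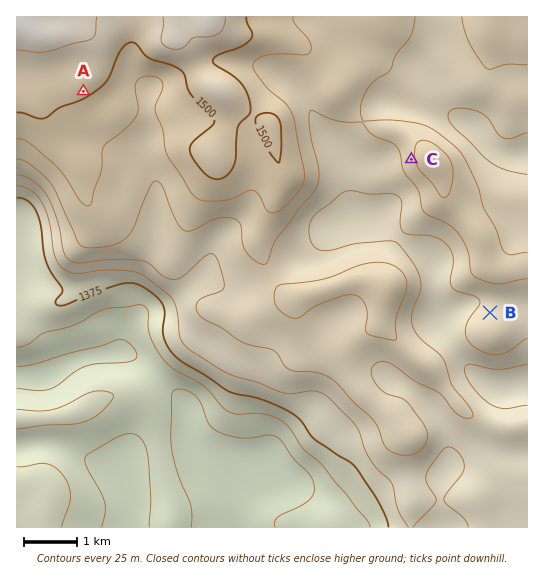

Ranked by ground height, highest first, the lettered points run A C B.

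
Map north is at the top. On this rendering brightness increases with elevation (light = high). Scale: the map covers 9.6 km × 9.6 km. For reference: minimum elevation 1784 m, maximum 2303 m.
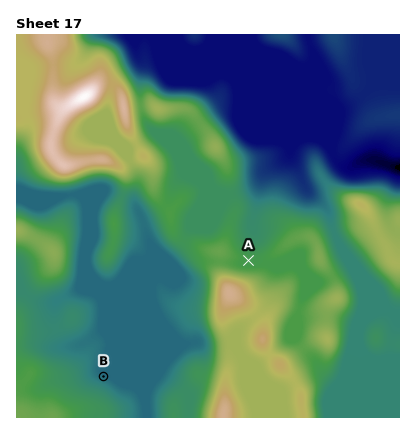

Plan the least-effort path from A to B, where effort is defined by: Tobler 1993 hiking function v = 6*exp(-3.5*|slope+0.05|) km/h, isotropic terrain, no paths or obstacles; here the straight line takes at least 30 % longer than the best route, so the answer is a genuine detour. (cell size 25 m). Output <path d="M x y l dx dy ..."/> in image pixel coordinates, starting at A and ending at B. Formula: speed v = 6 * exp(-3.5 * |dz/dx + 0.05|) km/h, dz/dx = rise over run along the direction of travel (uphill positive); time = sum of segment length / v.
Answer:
<path d="M248 260l-14 0-4 2-10 0-10 6-4 4 0 12-6 12-6 6-22 10-6 6-2 2-52 52-8 4"/>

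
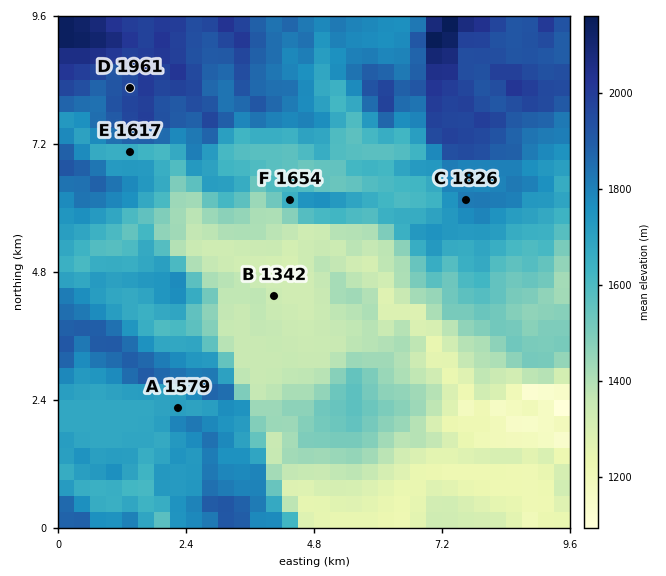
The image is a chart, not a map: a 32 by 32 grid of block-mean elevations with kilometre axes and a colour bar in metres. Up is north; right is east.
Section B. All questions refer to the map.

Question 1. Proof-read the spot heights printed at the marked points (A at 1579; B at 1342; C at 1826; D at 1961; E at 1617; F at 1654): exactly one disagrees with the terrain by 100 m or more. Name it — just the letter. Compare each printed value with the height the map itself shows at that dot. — A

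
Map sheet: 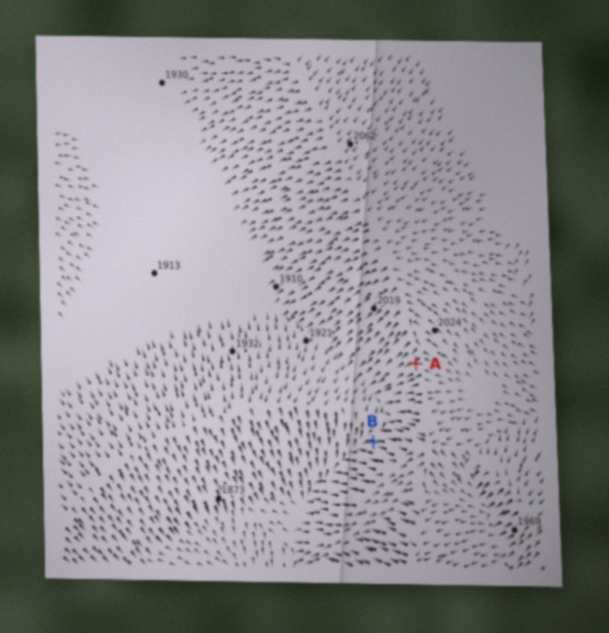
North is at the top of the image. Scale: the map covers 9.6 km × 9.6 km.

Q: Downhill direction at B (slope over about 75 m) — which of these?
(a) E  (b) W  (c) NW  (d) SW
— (b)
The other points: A SW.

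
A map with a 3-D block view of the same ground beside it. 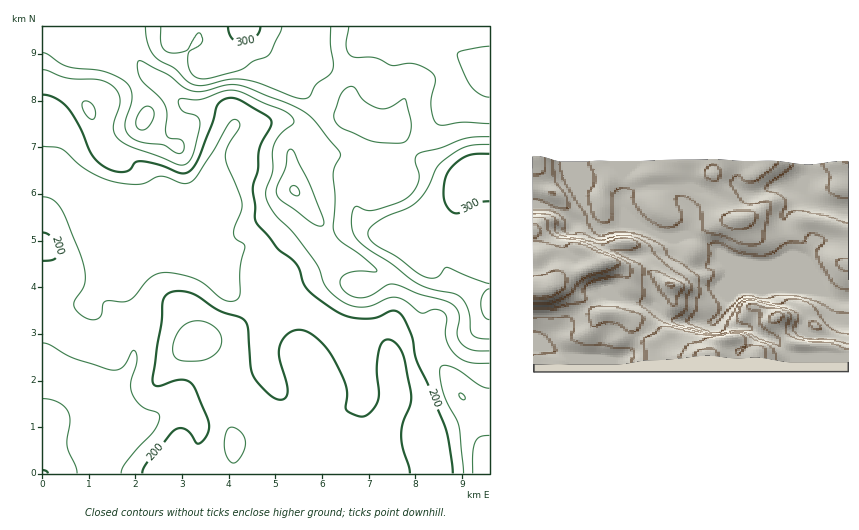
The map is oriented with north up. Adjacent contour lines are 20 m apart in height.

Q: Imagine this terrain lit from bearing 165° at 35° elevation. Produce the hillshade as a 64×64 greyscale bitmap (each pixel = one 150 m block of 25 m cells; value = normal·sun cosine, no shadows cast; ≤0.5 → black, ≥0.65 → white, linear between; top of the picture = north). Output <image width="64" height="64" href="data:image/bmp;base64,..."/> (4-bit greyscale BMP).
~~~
<image width="64" height="64" href="data:image/bmp;base64,Qk12CAAAAAAAAHYAAAAoAAAAQAAAAEAAAAABAAQAAAAAAAAIAAATCwAAEwsAABAAAAAAAAAAAAAAABEREQAiIiIAMzMzAERERABVVVUAZmZmAHd3dwCIiIgAmZmZAKqqqgC7u7sAzMzMAN3d3QDu7u4A////AGZ3d3d2VEVneIh3d3d4h3dmd3eIiId3d3d3d3d3dmZmZmZ3d2ZURFZ4iHd2Z4iHdmZnd4iIh3d3h3d3d3d2ZmZmZnd3dlQzRWeIh2ZniIh2Zmd3iImId3eId3d3d3ZmZnd3d3d3ZUMzVniHZmZ4mHZmZ3d4iJiHeIiHd3d3dmZmeIiIh3d2VDM1Z4dmVniIdmZmZmd4iId4iId3d3d2ZmaIiZiId3dlQzRWd2ZVZmZmZmZlZmZ4h3eIiHd3d3ZlZoiJmYh3d3dlRERWZmZVVWd2ZmZmZmd3d3iId3d4d2Zmd4iIiHd3iIdlRFVndlVWd3d3d3dmZndmeImHd3iId3Zmd3iId4iImYdVVniHZWd3d3d3iId3ZmZniYd3iJmYd1VWZ3d4iImqqHd3iHdmd3d3d4iIiId2ZmeJl3eImZh3RFVmd4iIiZqqmIiId3eIh3d3eImZiHdmZ4mId4iZh2ZERWZ3iIiIiaqpmId3eIh3d3d4iJiId3Z3iIh4h3dlVUVWZ4iJiHZ4mrqph3iIh3d3d4iIiId3d3eIeHh3ZURWZneImZmYdlaKu6mYiIiHd3d3iIiId3d3d3d3iHZURXd3iZqqqph2VXmrupmZiId3d3iIiId3d3dnd4eIdlVniIiau7u6qYZVaJu7qpmYiHd3d4iHd3d3dmZ3eIdmZ4mqmqvMu6qZh2Vniru6qpmId3d3d3dmd3d2Zmd3d2Z5vM27u7qpiIiHdlZ4mqqpmYh3d3d3ZmZ3d3ZmZ3d2Z4rN3ruqmHd3eIh2VVZ4mZmYiHd2ZmZVZnd3dmZnd3Z3irzdqYh2ZWZ3iHZVVVZ3eIiId3ZlVVVnd3d3Zmd4h3d4mryIdmVVVneId2VURFVmd3h3dlVVVnd4iId3d4iYdlVoq3ZlVmZmd4d3ZlVERFVWZ3d3ZVZneImqqYh4iZmGVVeKZmZmd3d3d3d2ZVREQzRWd3d3d3iJq8zLqZmZmZh2Z4h3d3d3d3Znd3ZmVVQzIkZ4h3d3iJq97u7cuqqru6mHd3iIiHd2ZmZmZmZVVDMjRoiId4iZq83v/+7cu83uypd2iIiId2ZVVVVlVVVERERXiJiIiZqrvM3d7t3M3/7bmHaZmZiHZmZVVVRERDRGZmeIiIiImZmZmaq8zM3v7cuYd5mZmYdmd2VERDMzNGd2ZniIiIiIh2VWZ4mrzd3LqqmYmZmYd3d3dlQzMzRWd3dmZ4iId4h2VDRWibzMupmZmZmZmYh3d3d3ZURFVnd3d2VWeIiIiIdURXirzLqIiIiZmpmIh3d3d3d3Zmd3d3eHZVV4iZmZiHd4q93LmHd3d4iZiId3d3d3d3d3d3d3d4h1VWiZmZmJmavN7bmHZ3d3d4h3d3d3d3d3d3d3d3d3iIdmeJqZiImavM3MqYd3eId3d3d3d3d3d3d3d3d3d3d4iIiZmZiIiJmqqZmZmIiIiHdmZnd3d3d3d3d3d3d3d2eJmqmZmZmIiIdlZ4mZmZmZh2ZmZ3d3d3d3d3d3d3d3VniZmZmZmYd3ZTIkV4mqmZqYdmZneHd3d3d3d3d3d3dlVniJmqqYd3ZlMQEkaJqZmqmHVmd3d3d3d3d3d3d3d3VVZ4mrupdmZmVCAAAleJiZqplVZ3d3d3d3d3d3d3d3d2Zniry6h2ZmZlMQAAJGeImaqlVnd3d3eIiId3iId3d4d2Z5q6h2ZmZ3ZUMhASRniJqqVmd3iImaqqmIiamHd3iHZUV3d2d3Z3d3dlQyI1d4mZlmeIiZq83cy6q83Jh3iHZUMzRWZ3dmZnd3dmQzRniJmHeImarN3cy7zd7+yYiIdlQzNFZnZmZmd3d3dlM0VniIiJmZq8zLurze///bmId3ZlRFVnZlVVZ3d4iHZDI0Z3eZmYmbu6mqze///+yod3dmZmZnd2VWZ4iIiIdkIRI0VZmIiJqpmb3u7czN3Kh2ZmZmZ3d3dneJmqqYdlQhAAEiiIiIiYia3v7LmavMqGZmVURWZ3iImaq7u6mGVDEAAACId4iIeJve7bh2isy5dlVUMzRniJqqq7vLuodkQxAAAHd4iIh3ibzMqGVpvLqGZVQyI1eJqqqqqqqqmHZUMhAAd4iJmHdmeaupdVebupd2ZlQ0aJqZmZmIiImId2VUQzOIiZmYdlRGiqmGVXm6qYiIh2eKqpiIh2ZVZ4iHdlVVRJmamYh3UzNXiHZVeKqqqru7u7u5h3d2VURWeIh2ZVVVqqqXd3dkM0Vnd3iau7u83e7u3Kh2d3ZVRFaIiHdmVVW7qYZmd3ZUREV5vN7u7d7u/+7bqHZndmZVVomYiHZmVbqpdmeImHZURovv//////7t3LqYh2Z3dmVWeJmYh2ZnqqmZmaq6h1VorO//////7cupiJmYZmd3ZlVniJiHd3eqvMzd3cuXZ5vMze////7LqYd3iZl2Z3h2VVZ3iId3d7vN3u7typiKzcupm9//3LqYd3eImXZVZ3ZURFZmd3d3u7u7u7qYeJvd2oZmebu6qZiHd3eIdkRFZUQ0RFVnd3eqiHd2ZlZ4mrzKhlRGiaqqmIiHd3h2QzNEQzNEVWeIiIdmVVRERXiZmqmHZVZ5q7qpmIh3eIdUM0RERFZmeIiId2ZmZmZneId4mZh2Z4mruqmZiId4mXZVVmZnd3eIiIh3d3d3d3d3dmeJmHd3iaqqqpmYh4iZmHd3d3d3eIiId3d3d3d3d3d2ZniYh3d4mZqpmZiHiJqZh3d3d3d4iId3"/>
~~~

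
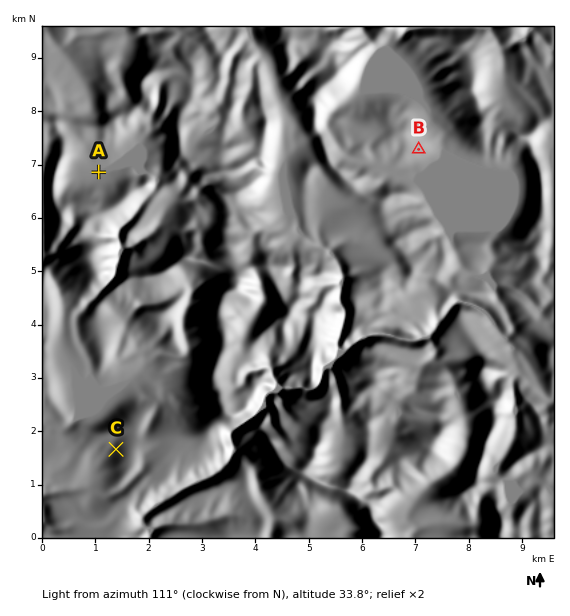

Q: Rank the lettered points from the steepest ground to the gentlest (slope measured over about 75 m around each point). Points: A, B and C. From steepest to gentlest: C B A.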